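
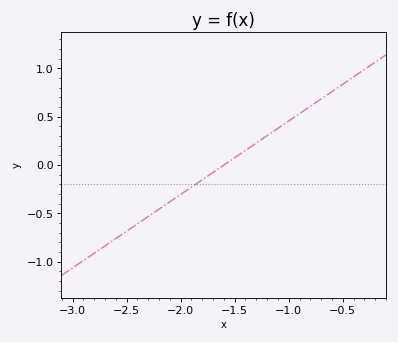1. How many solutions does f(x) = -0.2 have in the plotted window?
1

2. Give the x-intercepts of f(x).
-1.6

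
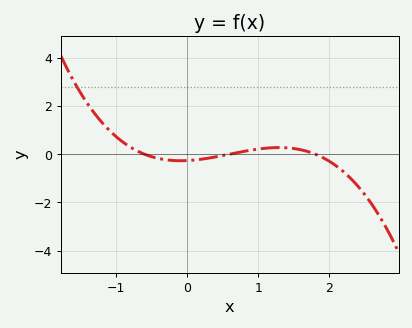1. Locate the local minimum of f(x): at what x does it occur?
-0.094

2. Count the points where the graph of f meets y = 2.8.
1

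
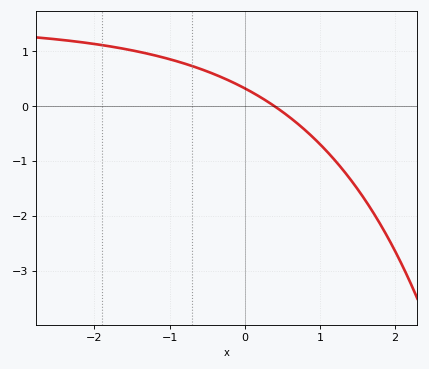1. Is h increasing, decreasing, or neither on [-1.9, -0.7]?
decreasing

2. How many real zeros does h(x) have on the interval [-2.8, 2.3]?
1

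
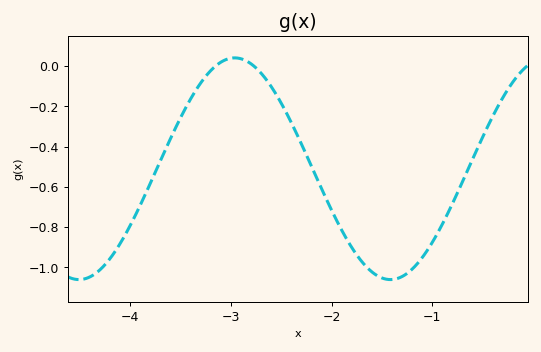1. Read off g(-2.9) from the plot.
0.036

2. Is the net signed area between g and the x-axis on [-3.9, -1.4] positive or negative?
negative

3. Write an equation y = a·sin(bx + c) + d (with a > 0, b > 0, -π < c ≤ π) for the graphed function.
y = 0.55sin(2.03x + 1.3) - 0.51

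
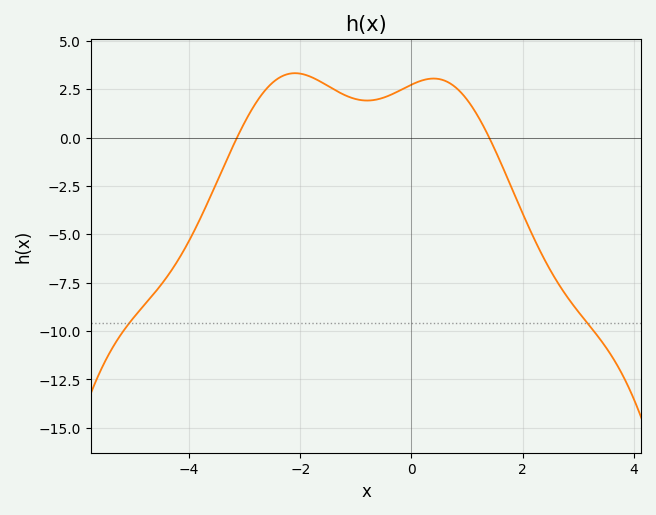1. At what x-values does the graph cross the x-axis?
-3.2, 1.4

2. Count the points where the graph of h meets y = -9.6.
2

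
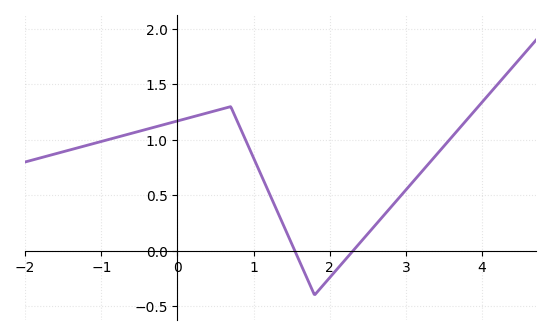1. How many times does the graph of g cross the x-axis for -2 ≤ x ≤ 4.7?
2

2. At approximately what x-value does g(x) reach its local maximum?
0.7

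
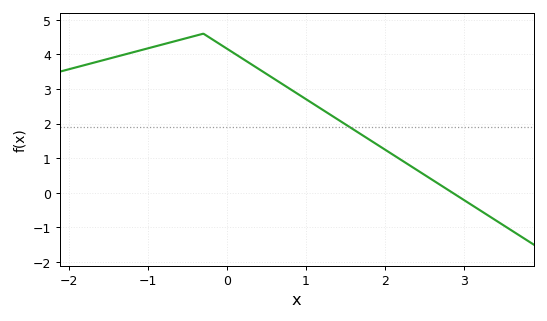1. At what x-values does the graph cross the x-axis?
2.86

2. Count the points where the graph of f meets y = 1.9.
1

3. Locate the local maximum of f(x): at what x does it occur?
-0.301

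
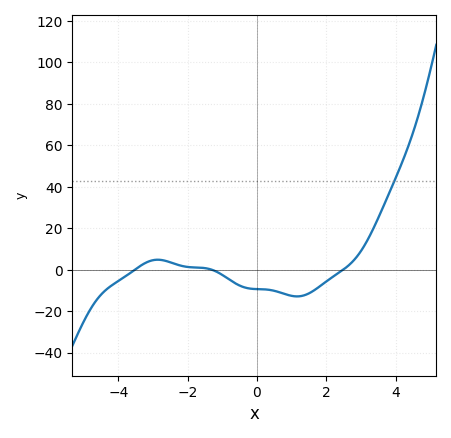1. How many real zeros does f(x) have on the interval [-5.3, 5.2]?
3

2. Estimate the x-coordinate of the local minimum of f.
1.2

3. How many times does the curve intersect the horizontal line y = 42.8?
1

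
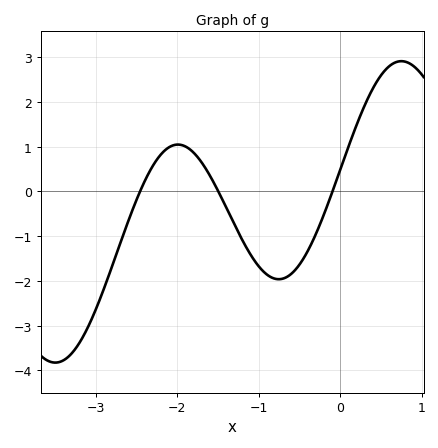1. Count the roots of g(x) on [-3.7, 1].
3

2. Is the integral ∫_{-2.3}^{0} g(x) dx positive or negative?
negative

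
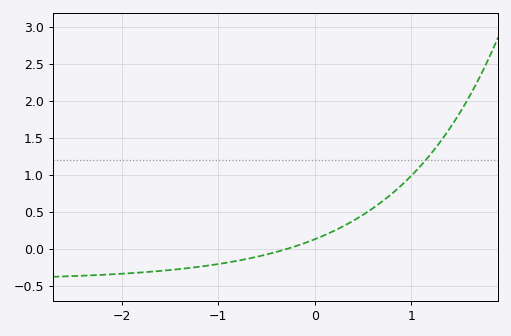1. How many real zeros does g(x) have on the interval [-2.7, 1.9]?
1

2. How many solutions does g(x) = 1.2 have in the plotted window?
1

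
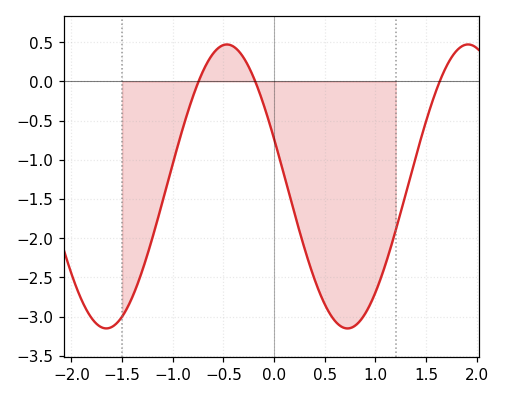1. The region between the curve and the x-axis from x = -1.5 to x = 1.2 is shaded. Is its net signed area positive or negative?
negative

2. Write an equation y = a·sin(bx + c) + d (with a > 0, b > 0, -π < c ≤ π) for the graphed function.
y = 1.81sin(2.64x + 2.8) - 1.34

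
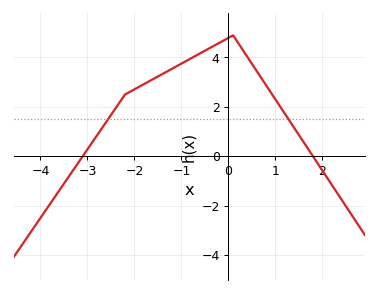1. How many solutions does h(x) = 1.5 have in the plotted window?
2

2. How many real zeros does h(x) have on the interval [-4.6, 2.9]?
2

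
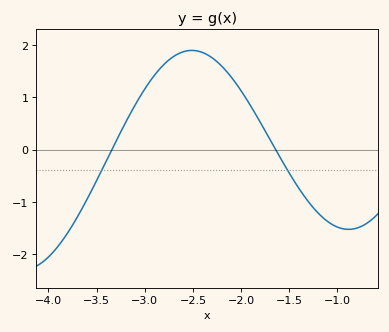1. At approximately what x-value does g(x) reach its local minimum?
-0.885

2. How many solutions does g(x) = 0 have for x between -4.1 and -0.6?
2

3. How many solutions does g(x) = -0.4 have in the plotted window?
2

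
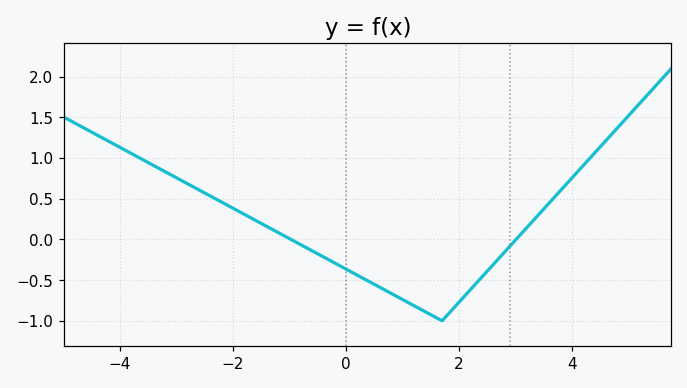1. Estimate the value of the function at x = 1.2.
-0.813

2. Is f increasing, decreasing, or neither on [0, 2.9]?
neither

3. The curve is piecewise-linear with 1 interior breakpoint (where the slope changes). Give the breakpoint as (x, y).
(1.7, -1)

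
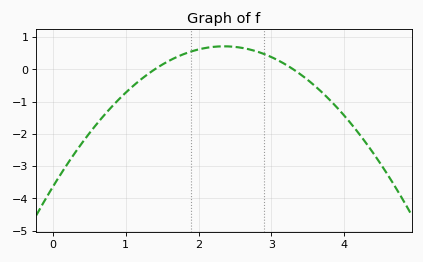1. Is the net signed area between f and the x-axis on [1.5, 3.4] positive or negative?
positive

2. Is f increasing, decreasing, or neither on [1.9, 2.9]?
neither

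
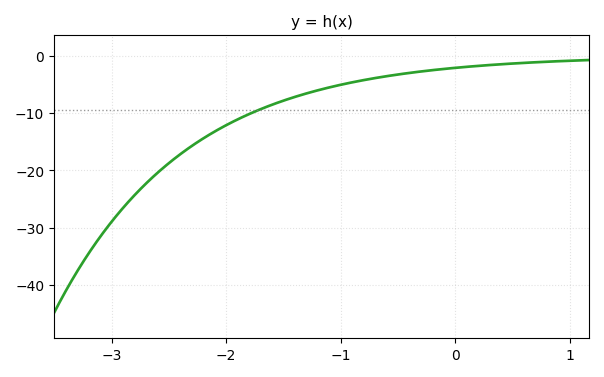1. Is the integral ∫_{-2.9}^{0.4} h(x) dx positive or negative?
negative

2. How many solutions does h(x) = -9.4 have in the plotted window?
1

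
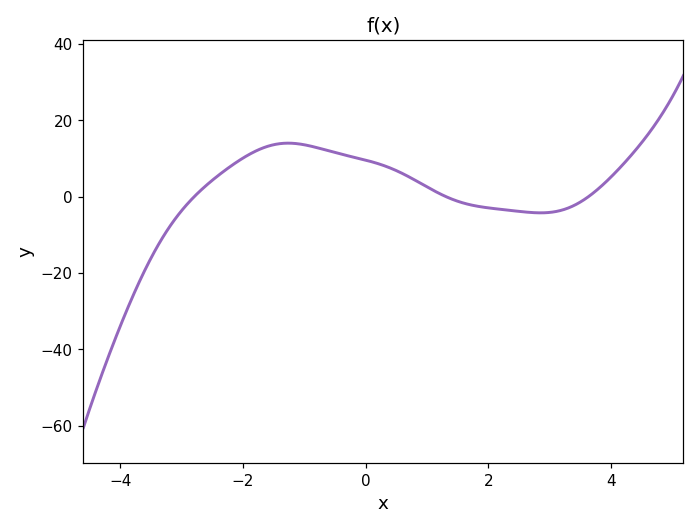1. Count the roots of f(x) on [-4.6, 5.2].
3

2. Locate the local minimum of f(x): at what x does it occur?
2.8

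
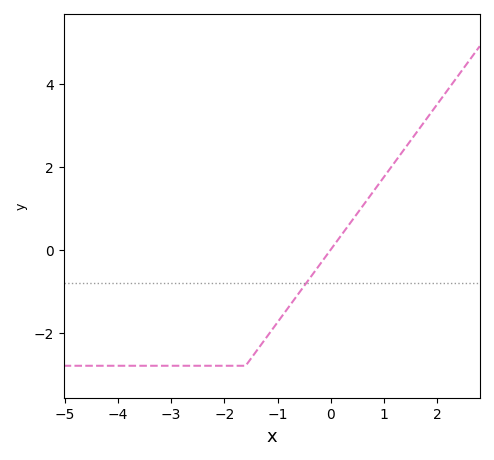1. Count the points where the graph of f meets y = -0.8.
1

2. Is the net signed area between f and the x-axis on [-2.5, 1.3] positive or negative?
negative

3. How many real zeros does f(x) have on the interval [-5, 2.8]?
1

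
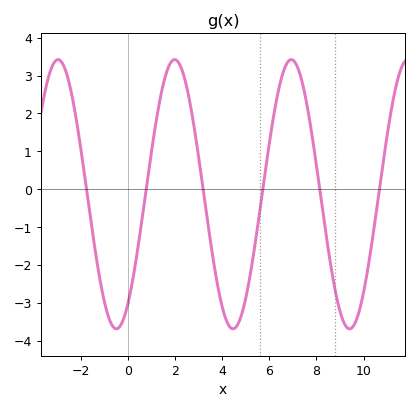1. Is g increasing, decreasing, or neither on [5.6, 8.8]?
neither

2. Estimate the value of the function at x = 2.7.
2.1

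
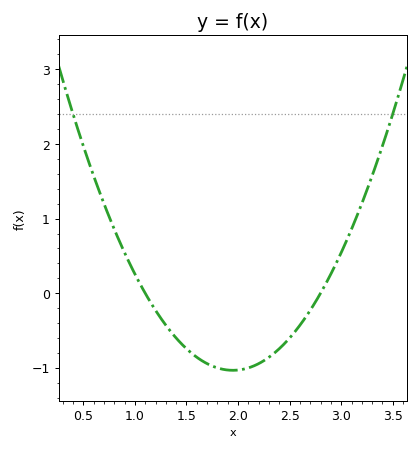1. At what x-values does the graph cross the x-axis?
1.1, 2.8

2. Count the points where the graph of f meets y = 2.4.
2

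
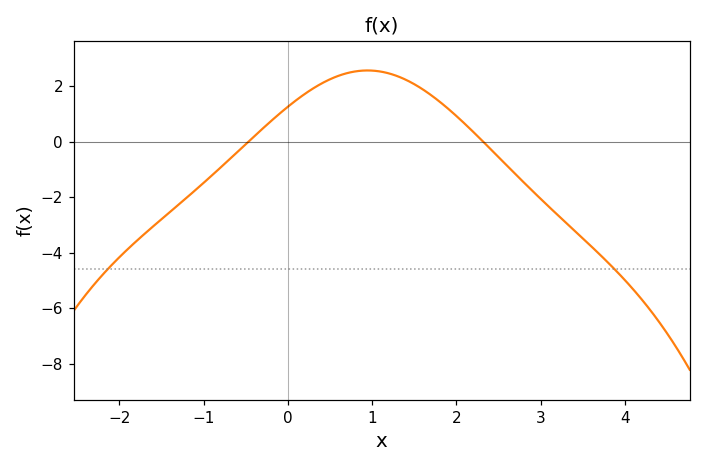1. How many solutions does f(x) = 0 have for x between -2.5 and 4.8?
2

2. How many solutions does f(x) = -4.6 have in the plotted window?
2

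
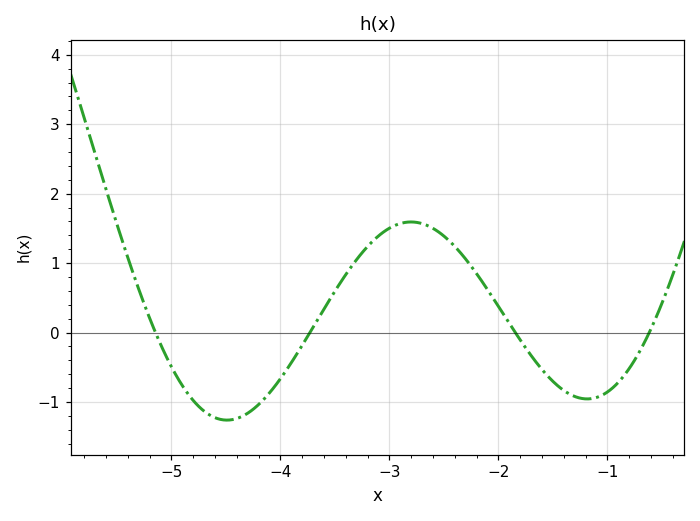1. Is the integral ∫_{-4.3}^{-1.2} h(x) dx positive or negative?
positive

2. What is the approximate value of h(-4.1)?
-0.9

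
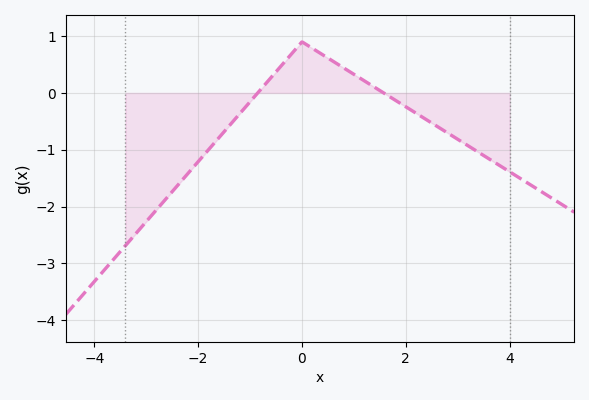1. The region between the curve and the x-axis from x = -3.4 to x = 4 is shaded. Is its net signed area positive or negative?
negative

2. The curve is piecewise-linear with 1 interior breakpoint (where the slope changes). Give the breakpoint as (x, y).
(0, 0.9)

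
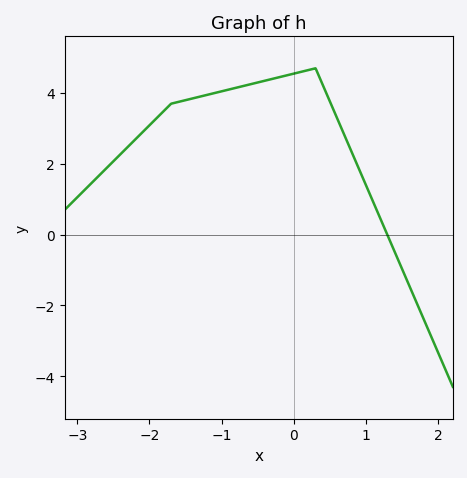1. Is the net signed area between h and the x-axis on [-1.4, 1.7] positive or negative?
positive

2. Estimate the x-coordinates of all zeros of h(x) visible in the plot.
1.3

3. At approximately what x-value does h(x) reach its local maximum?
0.3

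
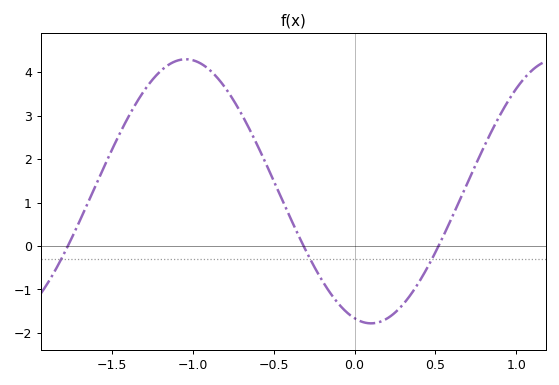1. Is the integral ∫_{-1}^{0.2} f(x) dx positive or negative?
positive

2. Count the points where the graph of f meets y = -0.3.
3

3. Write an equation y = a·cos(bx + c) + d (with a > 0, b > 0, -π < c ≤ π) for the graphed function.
y = 3.04cos(2.74x + 2.86) + 1.26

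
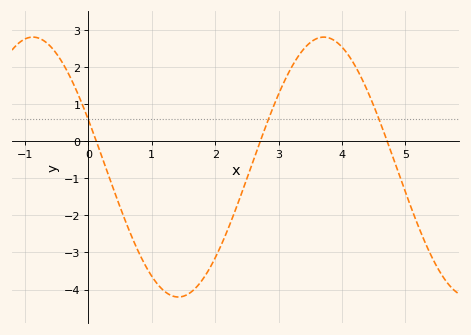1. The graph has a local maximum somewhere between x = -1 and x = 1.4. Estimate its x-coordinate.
-0.9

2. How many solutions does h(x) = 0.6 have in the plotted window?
3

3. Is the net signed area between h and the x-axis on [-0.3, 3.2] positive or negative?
negative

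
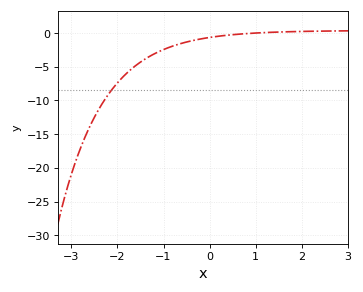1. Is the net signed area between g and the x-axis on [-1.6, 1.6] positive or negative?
negative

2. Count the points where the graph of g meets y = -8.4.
1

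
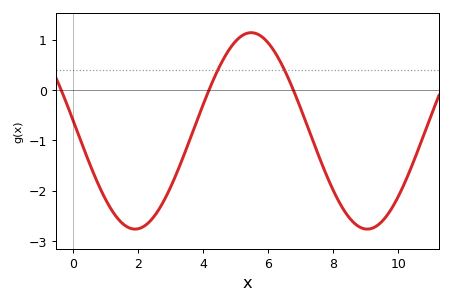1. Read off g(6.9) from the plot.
-0.2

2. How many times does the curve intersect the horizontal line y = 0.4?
2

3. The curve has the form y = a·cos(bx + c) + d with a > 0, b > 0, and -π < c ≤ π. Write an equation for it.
y = 1.95cos(0.88x + 1.5) - 0.81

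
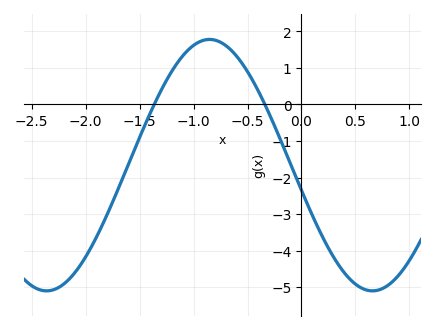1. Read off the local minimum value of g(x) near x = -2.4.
-5.1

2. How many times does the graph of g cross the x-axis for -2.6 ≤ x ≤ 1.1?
2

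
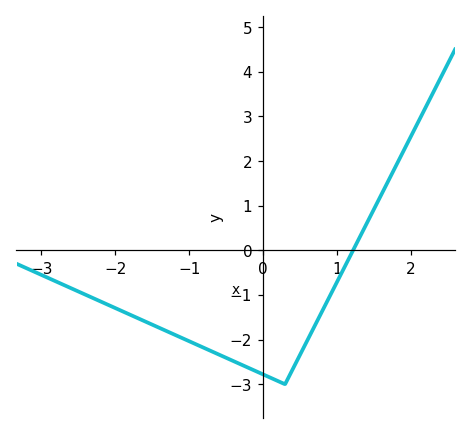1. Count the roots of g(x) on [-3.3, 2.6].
1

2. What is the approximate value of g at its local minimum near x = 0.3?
-3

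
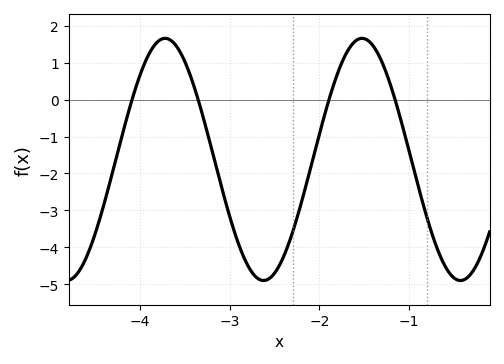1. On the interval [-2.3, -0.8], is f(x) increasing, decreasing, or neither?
neither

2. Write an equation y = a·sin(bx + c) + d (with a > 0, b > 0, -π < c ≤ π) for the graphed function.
y = 3.28sin(2.9x - 0.35) - 1.62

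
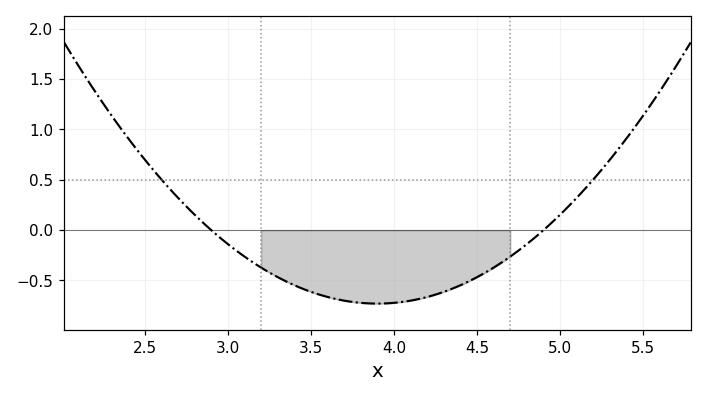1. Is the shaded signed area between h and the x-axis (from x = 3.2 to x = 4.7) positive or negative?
negative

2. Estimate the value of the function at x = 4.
-0.7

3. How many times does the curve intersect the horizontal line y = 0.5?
2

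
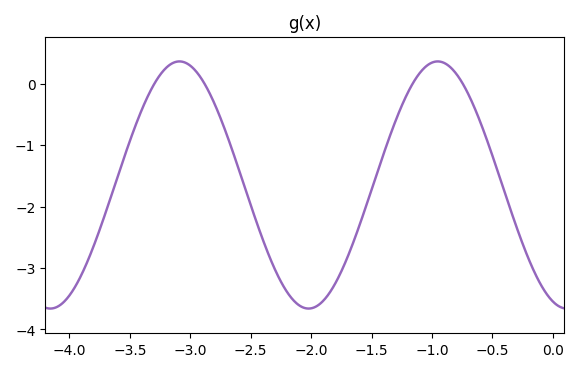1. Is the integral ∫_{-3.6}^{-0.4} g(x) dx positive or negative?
negative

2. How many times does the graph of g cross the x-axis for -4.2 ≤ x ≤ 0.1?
4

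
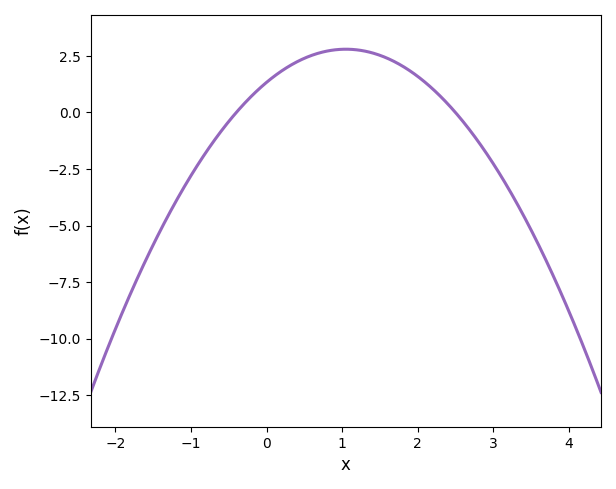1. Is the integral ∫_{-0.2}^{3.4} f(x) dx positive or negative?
positive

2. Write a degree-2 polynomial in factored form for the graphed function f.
y = -1.33(x + 0.4)(x - 2.5)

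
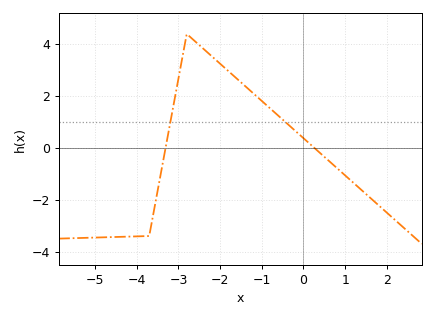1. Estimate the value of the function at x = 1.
-1.06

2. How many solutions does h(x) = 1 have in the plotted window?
2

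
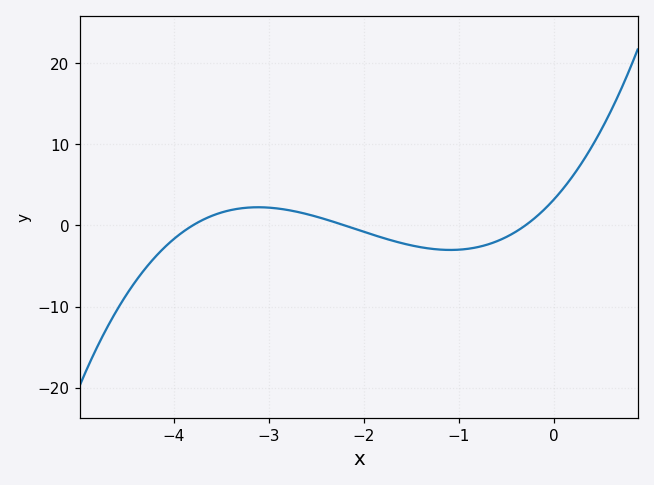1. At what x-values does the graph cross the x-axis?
-3.8, -2.2, -0.3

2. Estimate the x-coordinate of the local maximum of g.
-3.11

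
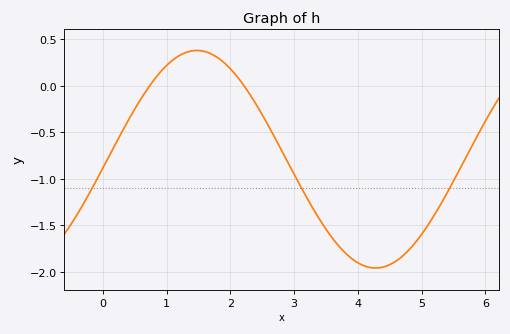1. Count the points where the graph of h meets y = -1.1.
3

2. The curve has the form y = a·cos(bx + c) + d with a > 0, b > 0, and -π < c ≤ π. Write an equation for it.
y = 1.17cos(1.1x - 1.6) - 0.79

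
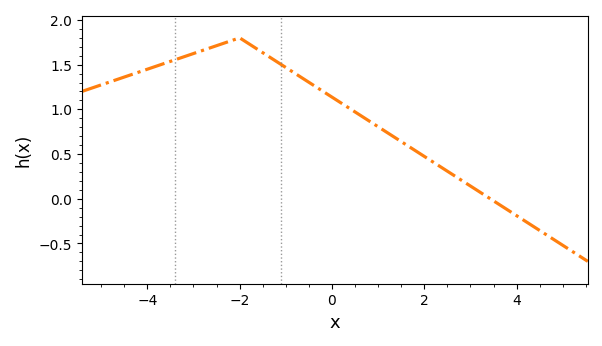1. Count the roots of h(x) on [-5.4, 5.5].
1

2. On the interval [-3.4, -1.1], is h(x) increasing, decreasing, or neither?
neither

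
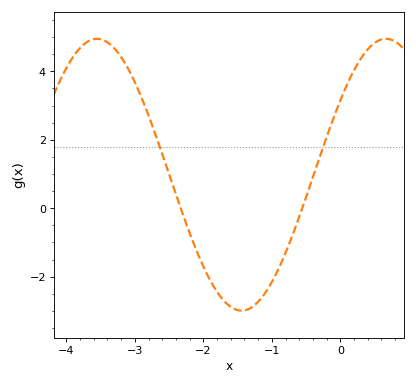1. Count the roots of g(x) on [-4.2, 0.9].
2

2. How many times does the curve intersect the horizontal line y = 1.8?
2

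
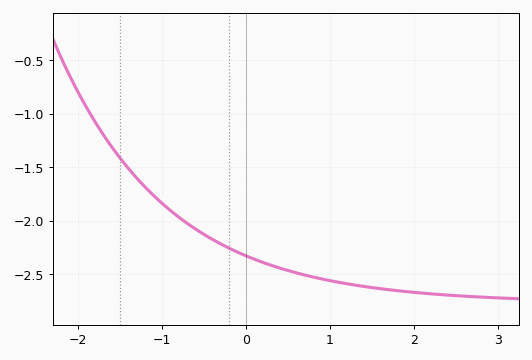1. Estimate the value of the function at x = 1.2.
-2.6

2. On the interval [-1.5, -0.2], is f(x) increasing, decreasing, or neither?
decreasing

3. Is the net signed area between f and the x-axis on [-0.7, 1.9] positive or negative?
negative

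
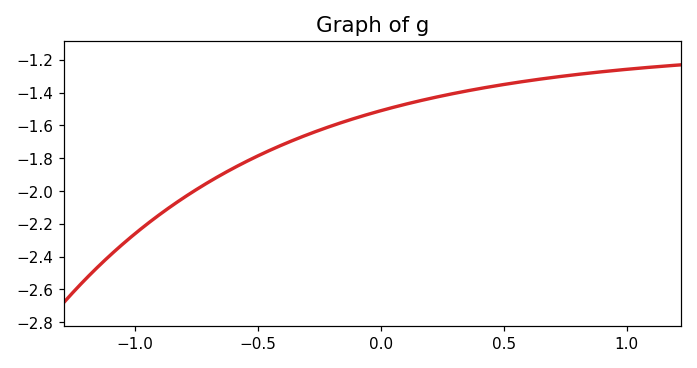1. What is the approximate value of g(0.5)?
-1.35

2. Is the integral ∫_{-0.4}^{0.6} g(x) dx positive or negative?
negative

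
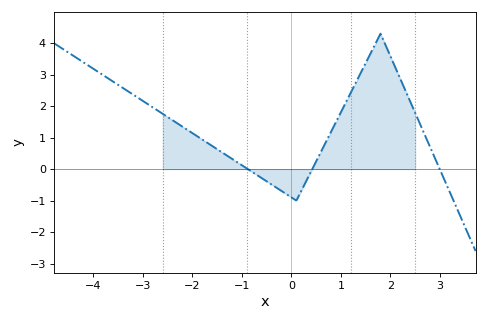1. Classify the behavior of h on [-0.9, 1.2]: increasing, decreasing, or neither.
neither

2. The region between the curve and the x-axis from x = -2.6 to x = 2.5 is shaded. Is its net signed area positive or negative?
positive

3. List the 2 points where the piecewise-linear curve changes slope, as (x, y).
(0.1, -1); (1.8, 4.3)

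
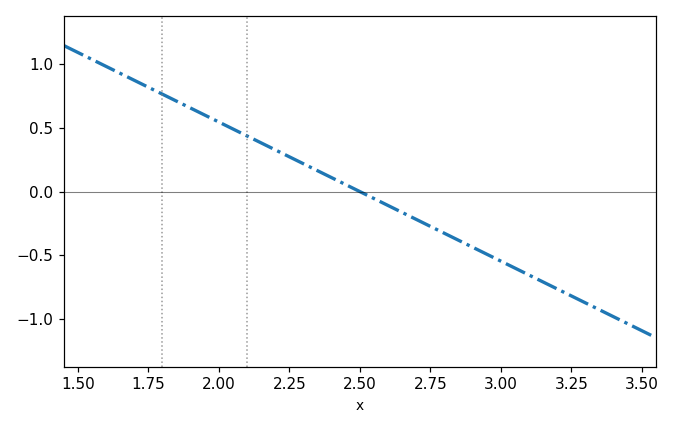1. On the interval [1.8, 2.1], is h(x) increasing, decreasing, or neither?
decreasing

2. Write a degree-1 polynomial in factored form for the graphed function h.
y = -1.09(x - 2.5)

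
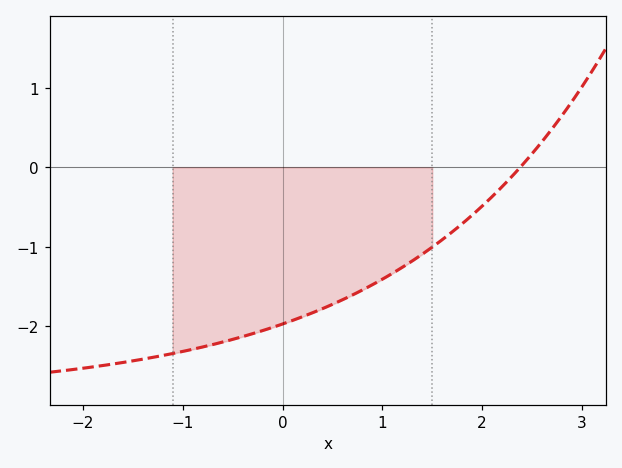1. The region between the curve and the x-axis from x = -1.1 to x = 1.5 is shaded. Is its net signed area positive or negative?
negative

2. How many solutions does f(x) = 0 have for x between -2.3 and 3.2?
1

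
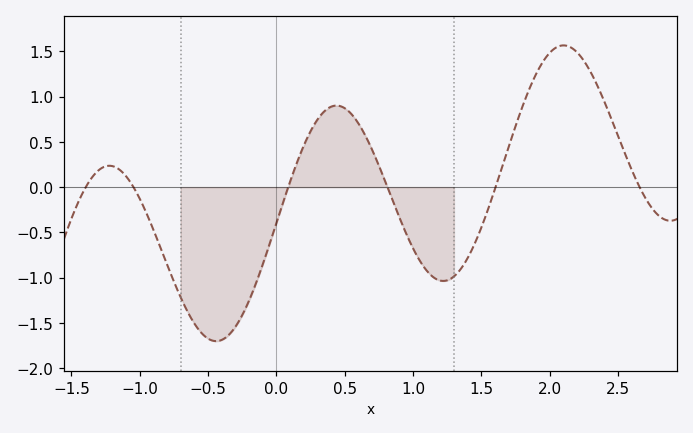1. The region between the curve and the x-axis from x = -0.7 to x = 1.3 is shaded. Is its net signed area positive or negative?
negative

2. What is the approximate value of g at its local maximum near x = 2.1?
1.57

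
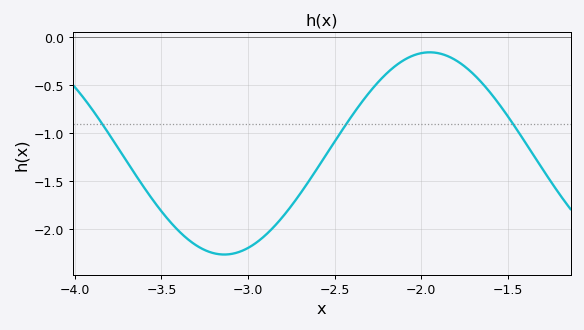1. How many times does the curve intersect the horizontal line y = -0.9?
3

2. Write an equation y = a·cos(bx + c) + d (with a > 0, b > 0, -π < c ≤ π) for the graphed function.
y = 1.05cos(2.6x - 1.1) - 1.21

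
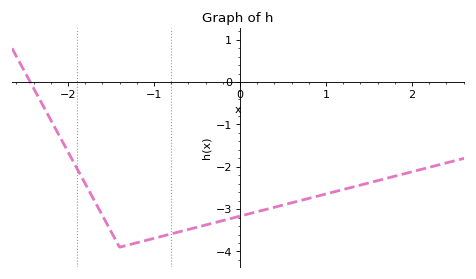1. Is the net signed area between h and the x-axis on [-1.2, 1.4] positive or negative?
negative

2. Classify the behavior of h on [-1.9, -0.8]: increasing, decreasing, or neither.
neither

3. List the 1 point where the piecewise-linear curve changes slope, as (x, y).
(-1.4, -3.9)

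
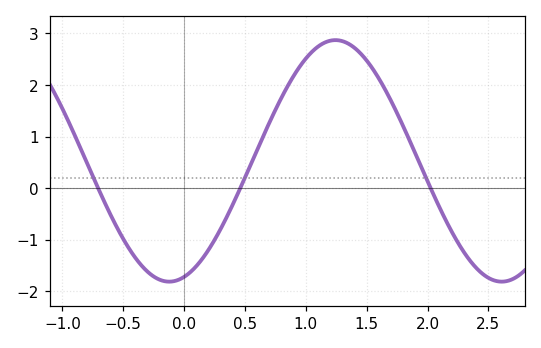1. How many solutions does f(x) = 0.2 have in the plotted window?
3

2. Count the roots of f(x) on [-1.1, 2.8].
3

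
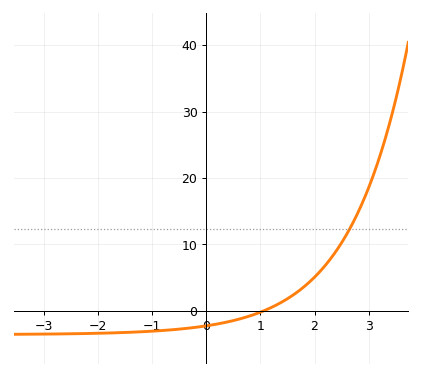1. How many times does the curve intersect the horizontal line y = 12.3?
1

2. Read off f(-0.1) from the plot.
-2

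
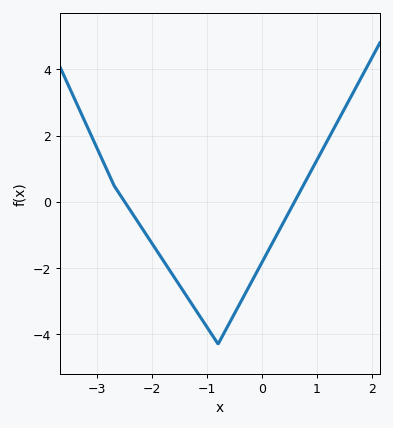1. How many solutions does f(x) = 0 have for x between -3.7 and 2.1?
2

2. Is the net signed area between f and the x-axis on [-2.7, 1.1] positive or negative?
negative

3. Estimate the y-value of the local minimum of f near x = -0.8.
-4.2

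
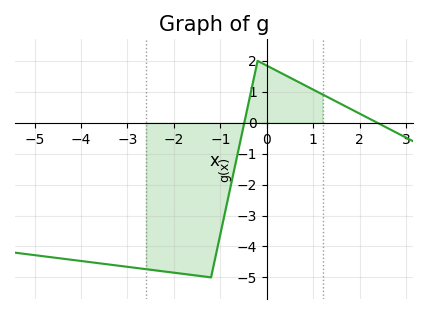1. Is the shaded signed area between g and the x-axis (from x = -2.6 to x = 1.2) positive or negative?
negative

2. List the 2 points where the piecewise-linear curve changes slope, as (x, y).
(-1.2, -5); (-0.2, 2)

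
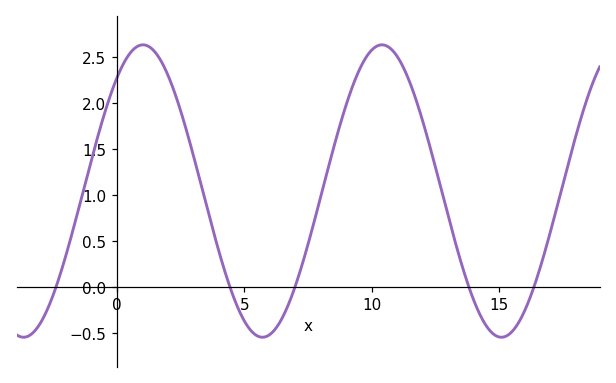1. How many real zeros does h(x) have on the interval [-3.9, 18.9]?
5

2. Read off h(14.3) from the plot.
-0.336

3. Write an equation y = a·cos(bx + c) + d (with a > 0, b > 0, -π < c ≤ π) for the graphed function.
y = 1.59cos(0.67x - 0.682) + 1.04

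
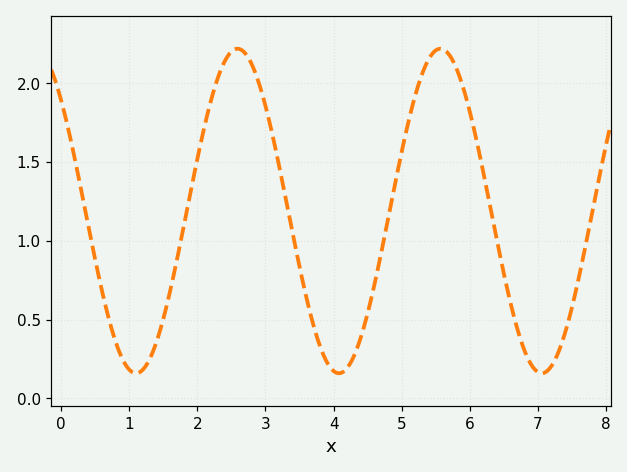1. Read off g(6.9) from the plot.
0.215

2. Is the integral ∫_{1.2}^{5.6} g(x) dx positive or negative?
positive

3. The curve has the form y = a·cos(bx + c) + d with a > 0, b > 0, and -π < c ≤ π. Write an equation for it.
y = 1.03cos(2.11x + 0.82) + 1.19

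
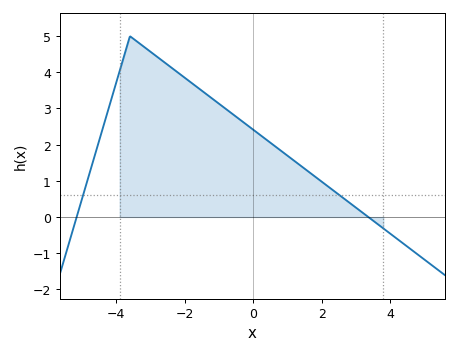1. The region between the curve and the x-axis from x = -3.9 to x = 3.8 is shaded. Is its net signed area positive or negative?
positive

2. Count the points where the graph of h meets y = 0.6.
2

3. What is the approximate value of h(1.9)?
1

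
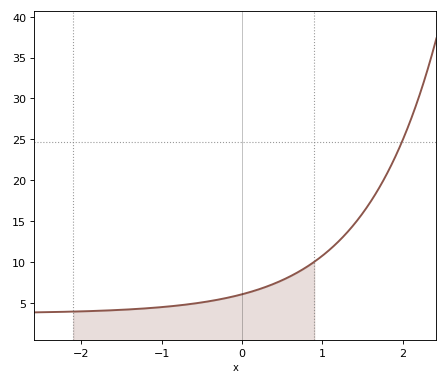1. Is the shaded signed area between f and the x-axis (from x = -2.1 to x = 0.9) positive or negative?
positive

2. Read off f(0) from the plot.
6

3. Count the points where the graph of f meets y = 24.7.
1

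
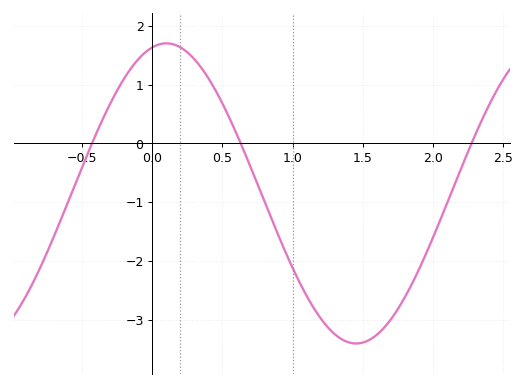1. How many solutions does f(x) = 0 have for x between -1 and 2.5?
3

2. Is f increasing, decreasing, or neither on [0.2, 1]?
decreasing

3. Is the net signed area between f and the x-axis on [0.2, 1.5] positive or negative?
negative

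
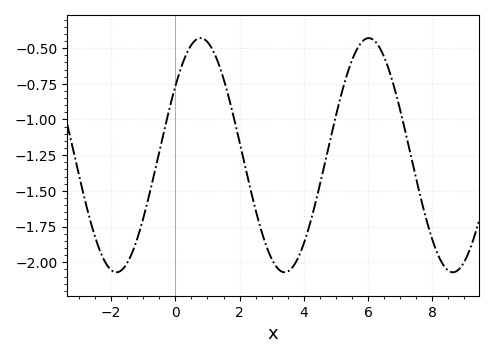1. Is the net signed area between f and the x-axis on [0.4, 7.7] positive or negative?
negative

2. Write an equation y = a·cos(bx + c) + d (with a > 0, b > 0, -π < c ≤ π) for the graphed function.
y = 0.82cos(1.2x - 0.942) - 1.25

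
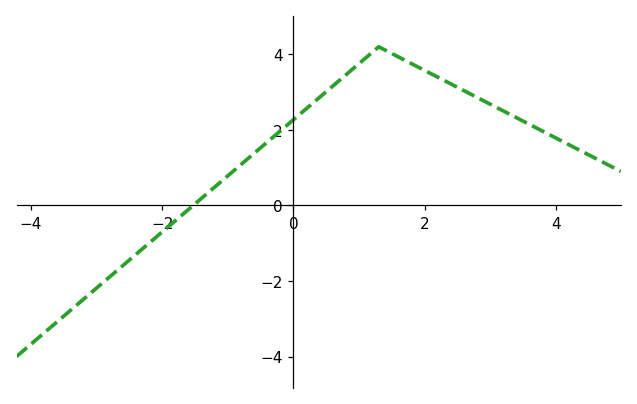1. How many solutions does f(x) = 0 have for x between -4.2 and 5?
1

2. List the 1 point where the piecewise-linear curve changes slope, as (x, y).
(1.3, 4.2)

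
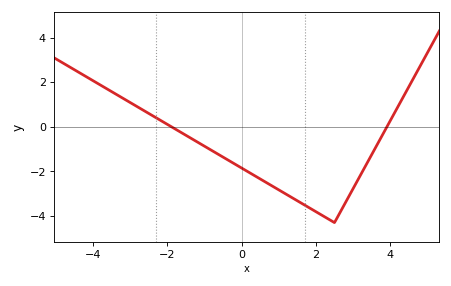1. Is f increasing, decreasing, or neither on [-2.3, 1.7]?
decreasing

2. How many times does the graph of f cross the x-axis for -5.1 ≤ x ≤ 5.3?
2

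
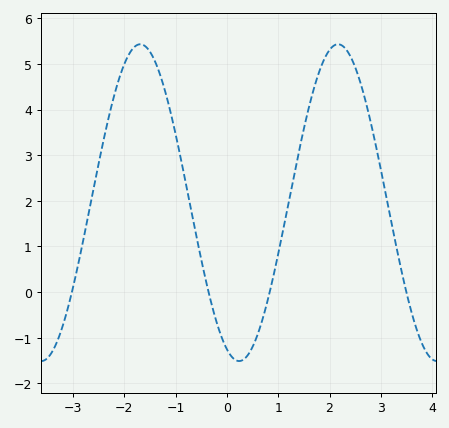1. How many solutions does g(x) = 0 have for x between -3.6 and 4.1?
4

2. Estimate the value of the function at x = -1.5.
5.27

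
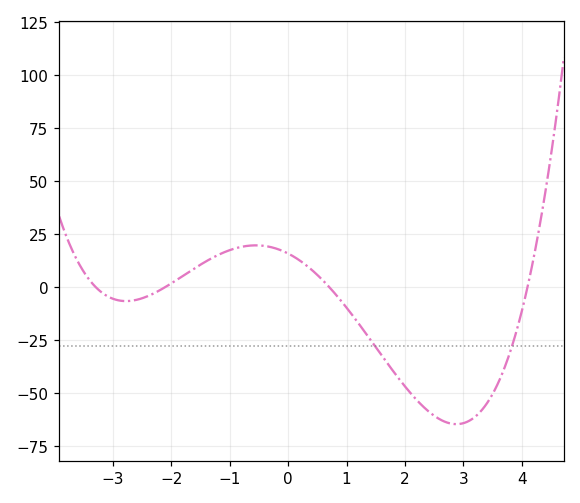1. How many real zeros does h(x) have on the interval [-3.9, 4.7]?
4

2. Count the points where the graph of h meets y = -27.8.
2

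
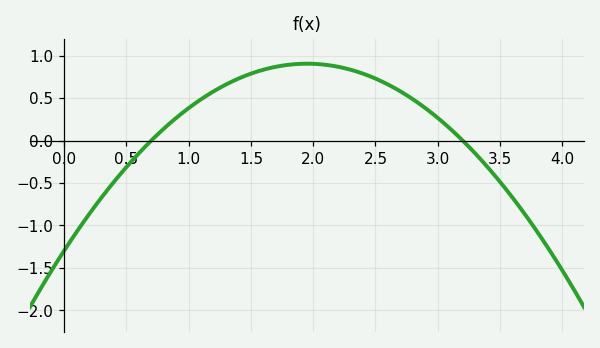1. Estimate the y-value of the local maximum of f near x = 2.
0.906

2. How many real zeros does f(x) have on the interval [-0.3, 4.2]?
2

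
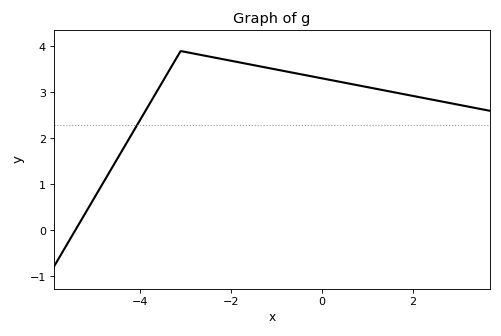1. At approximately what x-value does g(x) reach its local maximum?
-3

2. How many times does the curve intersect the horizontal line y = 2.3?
1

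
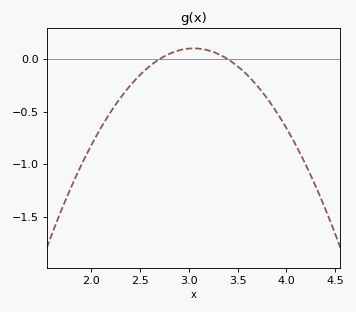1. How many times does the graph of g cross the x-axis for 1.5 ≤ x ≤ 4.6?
2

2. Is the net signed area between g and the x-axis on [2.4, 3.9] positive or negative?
negative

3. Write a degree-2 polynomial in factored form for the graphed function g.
y = -0.84(x - 2.7)(x - 3.4)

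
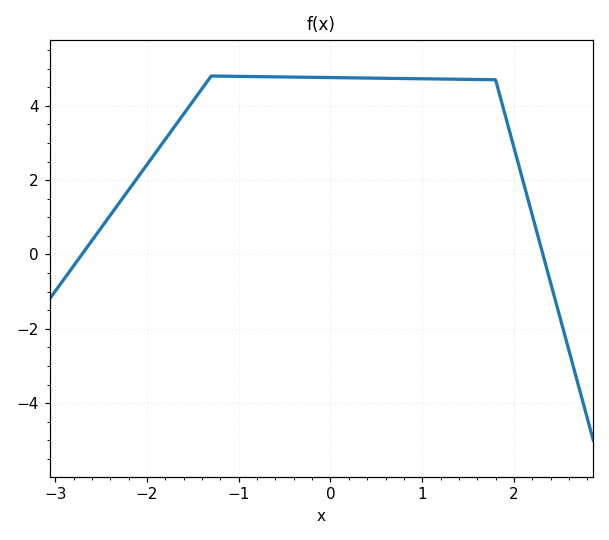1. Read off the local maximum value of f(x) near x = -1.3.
4.8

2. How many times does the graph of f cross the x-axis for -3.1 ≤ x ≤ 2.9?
2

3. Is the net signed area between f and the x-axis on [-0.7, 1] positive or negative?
positive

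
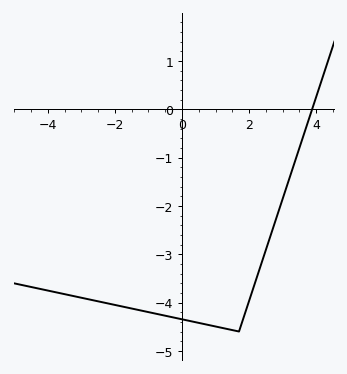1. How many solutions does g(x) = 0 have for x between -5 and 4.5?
1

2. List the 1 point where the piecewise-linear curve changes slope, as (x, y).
(1.7, -4.6)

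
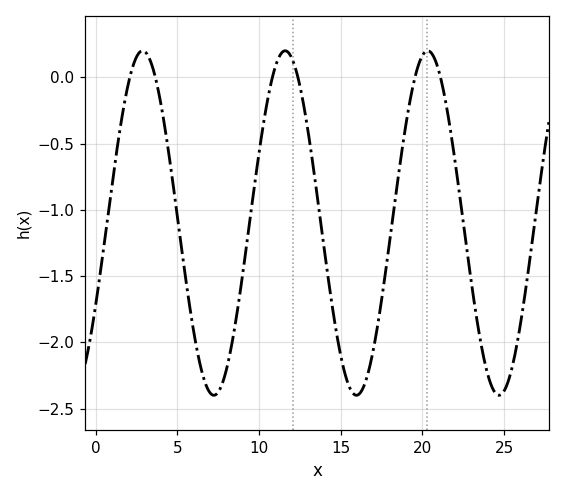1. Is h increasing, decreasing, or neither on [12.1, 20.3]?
neither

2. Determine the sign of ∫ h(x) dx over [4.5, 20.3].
negative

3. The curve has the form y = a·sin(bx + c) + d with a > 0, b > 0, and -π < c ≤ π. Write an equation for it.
y = 1.3sin(0.72x - 0.5) - 1.1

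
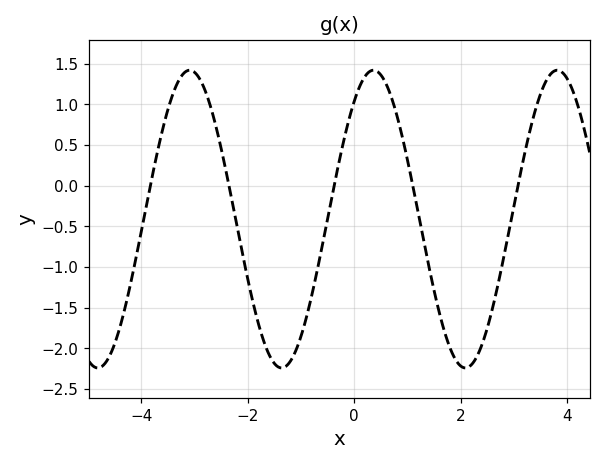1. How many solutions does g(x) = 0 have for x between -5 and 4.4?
5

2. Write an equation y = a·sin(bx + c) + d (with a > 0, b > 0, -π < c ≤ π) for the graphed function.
y = 1.83sin(1.8x + 0.91) - 0.41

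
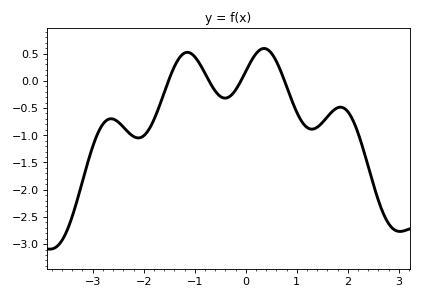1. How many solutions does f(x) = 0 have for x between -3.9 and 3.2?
4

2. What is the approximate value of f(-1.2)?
0.51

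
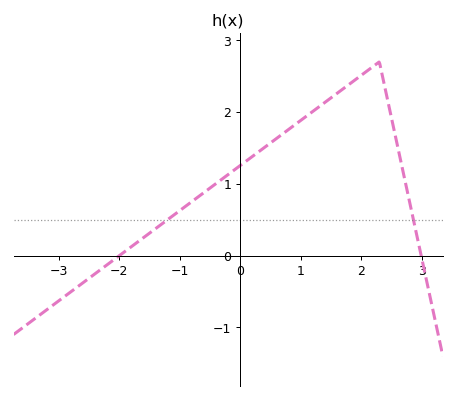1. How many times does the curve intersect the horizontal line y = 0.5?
2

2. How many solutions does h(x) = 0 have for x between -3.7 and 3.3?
2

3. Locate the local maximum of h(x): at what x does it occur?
2.3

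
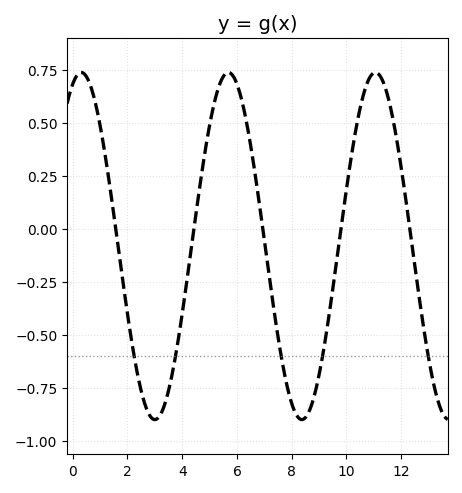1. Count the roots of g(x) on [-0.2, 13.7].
5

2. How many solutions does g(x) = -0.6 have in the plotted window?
5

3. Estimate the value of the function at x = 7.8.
-0.72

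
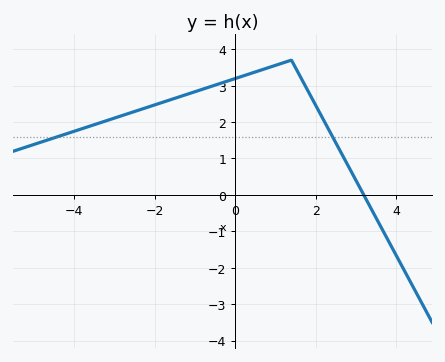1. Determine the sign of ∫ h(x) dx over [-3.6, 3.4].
positive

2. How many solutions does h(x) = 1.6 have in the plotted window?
2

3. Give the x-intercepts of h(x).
3.19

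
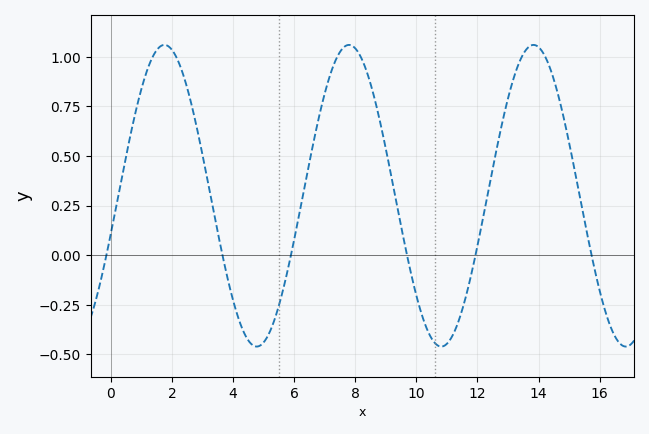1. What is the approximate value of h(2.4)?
0.894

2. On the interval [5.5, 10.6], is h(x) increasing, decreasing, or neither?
neither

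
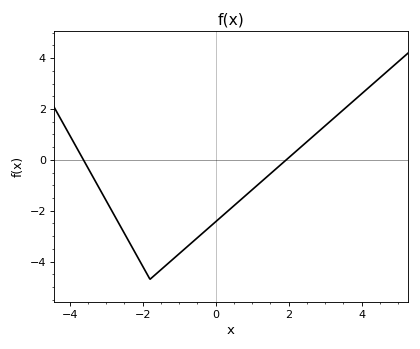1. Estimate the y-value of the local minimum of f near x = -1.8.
-4.7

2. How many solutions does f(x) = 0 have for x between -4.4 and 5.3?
2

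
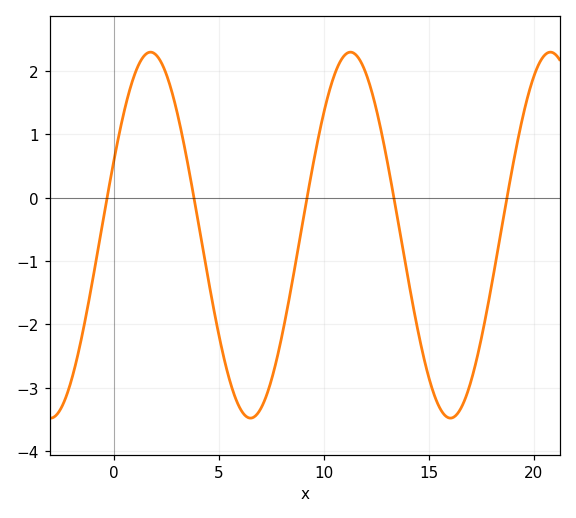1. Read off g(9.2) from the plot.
0.009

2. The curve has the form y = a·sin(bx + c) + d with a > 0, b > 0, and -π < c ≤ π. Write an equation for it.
y = 2.89sin(0.66x + 0.42) - 0.59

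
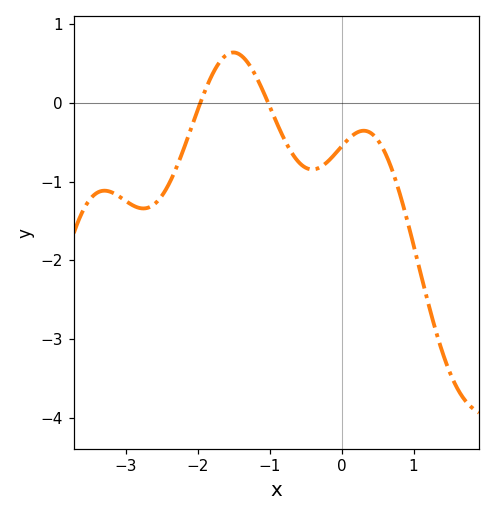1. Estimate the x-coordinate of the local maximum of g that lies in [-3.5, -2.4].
-3.3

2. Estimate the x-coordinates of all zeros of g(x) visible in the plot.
-2, -1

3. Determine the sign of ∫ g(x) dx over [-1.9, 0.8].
negative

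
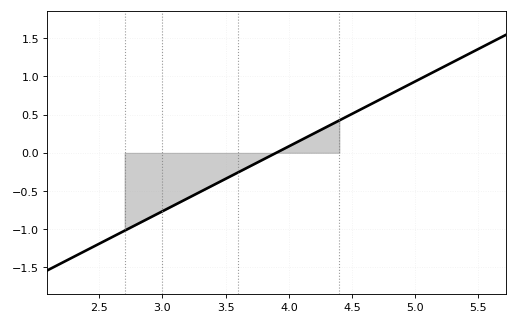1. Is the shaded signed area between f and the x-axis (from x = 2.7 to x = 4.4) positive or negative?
negative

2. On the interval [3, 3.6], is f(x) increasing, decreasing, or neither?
increasing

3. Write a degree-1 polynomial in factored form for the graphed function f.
y = 0.85(x - 3.9)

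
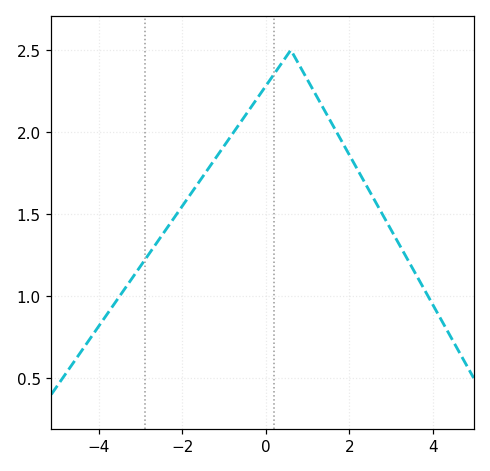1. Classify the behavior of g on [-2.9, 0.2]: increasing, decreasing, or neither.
increasing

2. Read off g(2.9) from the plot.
1.45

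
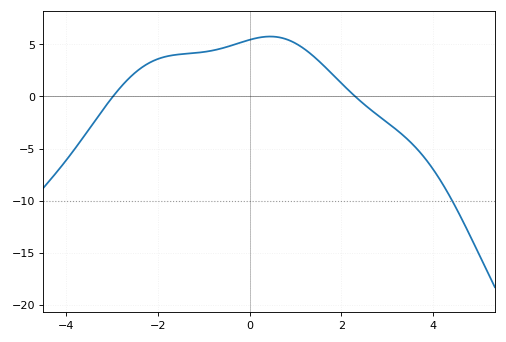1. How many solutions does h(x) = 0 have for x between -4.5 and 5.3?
2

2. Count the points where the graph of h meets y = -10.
1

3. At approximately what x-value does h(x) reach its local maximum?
0.45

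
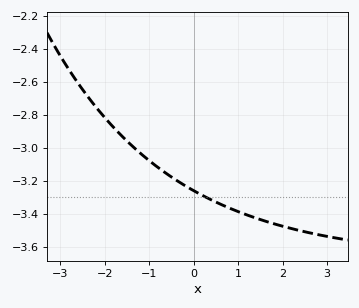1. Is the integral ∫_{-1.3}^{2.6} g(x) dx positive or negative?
negative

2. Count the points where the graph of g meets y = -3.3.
1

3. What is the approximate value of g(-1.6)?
-2.94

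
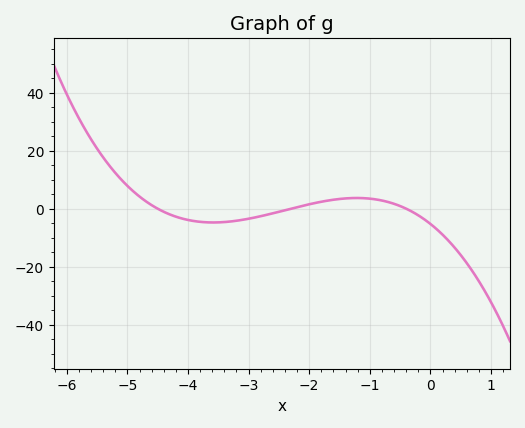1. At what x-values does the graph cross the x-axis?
-4.4, -2.4, -0.4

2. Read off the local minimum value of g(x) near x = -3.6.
-4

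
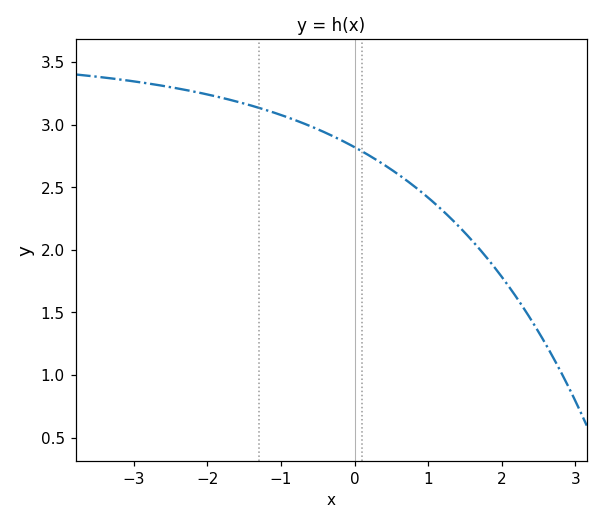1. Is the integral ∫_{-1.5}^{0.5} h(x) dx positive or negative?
positive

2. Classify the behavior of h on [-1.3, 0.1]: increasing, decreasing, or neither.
decreasing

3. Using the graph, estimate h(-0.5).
2.95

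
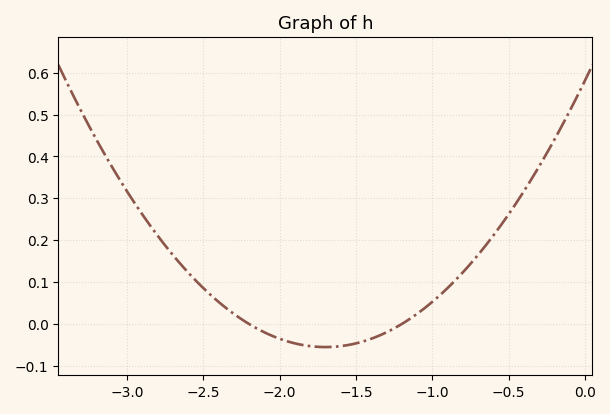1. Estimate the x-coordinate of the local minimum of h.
-1.7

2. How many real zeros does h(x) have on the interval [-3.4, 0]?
2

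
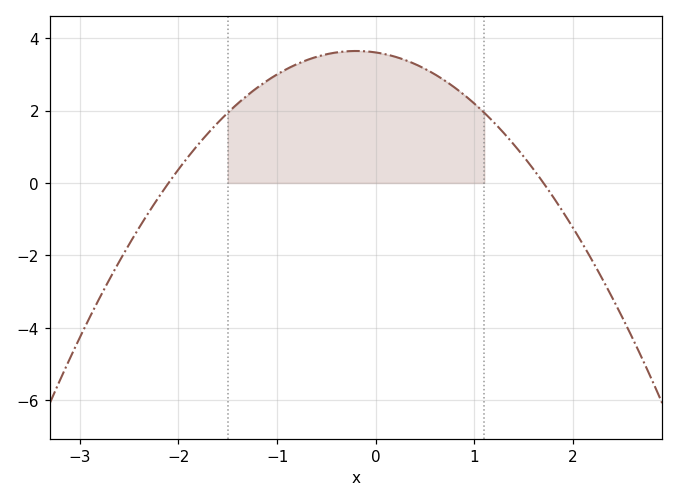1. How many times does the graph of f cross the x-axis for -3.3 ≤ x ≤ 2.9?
2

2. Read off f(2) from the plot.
-1.24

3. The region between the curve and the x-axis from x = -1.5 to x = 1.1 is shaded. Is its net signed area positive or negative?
positive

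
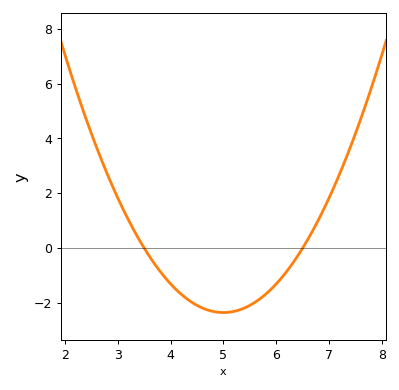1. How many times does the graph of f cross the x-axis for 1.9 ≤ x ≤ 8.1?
2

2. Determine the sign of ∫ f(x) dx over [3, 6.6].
negative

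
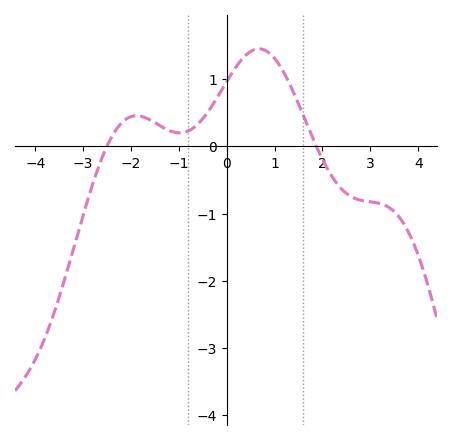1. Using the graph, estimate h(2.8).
-0.8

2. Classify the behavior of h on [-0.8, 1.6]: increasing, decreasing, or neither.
neither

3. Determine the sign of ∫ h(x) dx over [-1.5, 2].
positive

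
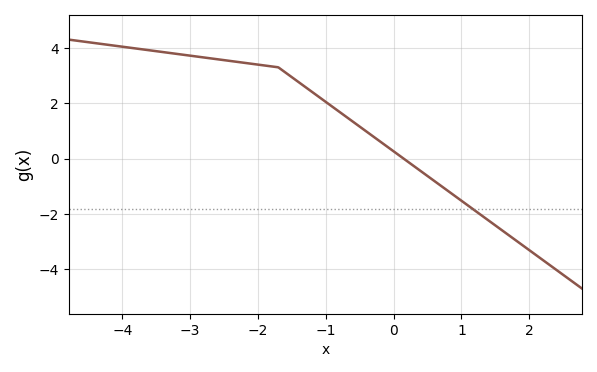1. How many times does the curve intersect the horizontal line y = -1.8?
1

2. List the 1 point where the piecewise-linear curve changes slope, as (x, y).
(-1.7, 3.3)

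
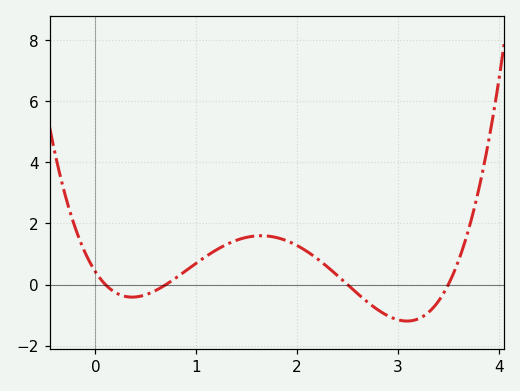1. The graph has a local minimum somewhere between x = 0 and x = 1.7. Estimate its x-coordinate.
0.364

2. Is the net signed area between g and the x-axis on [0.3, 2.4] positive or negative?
positive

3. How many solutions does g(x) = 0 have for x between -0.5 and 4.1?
4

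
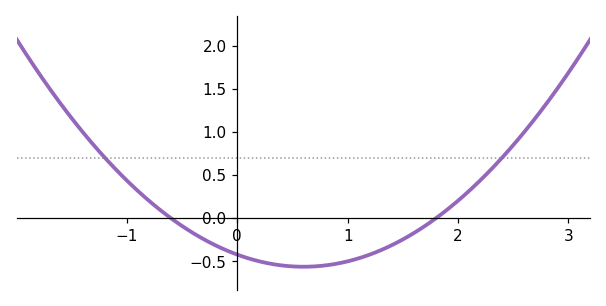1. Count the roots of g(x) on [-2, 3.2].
2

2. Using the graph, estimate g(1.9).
0.098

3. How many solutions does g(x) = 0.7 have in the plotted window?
2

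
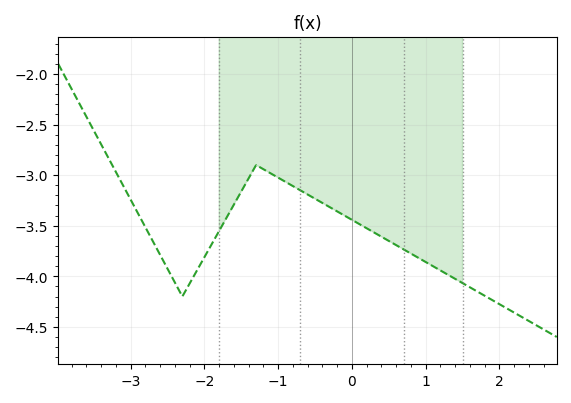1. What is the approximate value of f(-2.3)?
-4.2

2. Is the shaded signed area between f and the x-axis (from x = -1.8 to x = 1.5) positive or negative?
negative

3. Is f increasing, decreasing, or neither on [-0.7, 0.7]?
decreasing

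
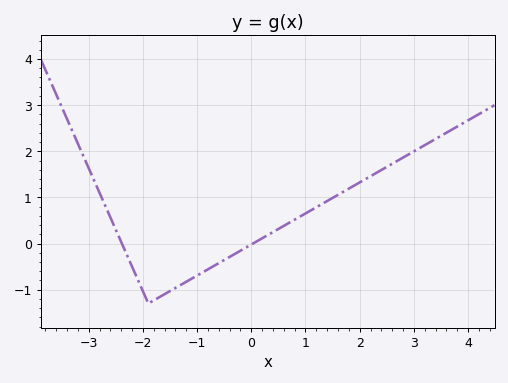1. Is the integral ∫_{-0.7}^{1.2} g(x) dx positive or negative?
positive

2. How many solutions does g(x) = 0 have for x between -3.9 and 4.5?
2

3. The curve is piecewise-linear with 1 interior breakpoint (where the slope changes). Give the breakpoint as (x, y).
(-1.9, -1.3)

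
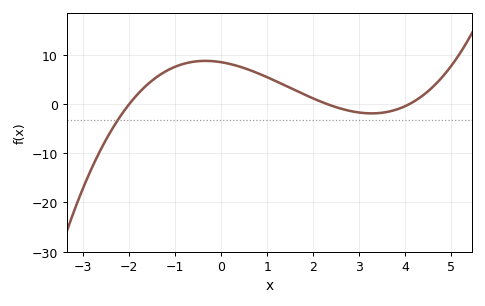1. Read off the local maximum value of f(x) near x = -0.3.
9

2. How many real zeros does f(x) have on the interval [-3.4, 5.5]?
3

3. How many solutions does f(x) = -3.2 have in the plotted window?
1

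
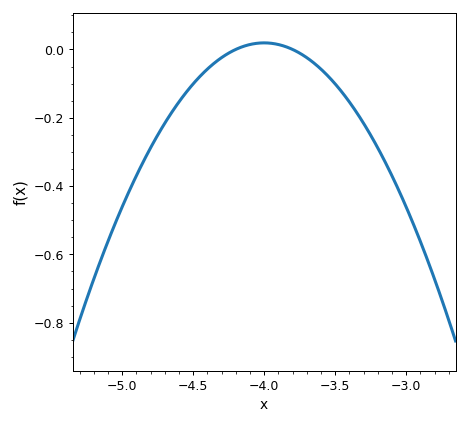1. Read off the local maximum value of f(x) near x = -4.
0.02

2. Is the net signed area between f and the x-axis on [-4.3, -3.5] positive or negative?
negative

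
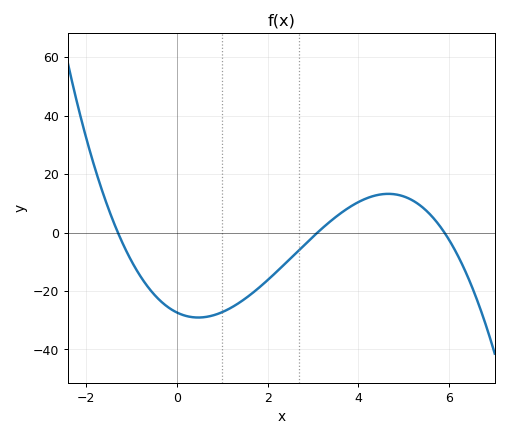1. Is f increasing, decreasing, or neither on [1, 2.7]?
increasing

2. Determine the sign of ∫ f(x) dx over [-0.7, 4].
negative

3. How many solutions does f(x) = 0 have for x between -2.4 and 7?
3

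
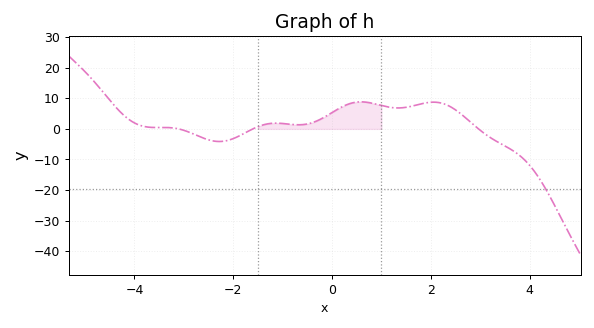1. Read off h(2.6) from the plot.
5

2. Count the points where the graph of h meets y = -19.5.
1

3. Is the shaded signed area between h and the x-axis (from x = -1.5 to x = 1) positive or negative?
positive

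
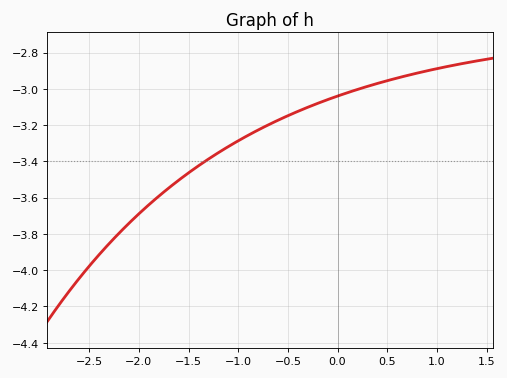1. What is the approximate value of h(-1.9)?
-3.64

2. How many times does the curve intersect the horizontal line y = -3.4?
1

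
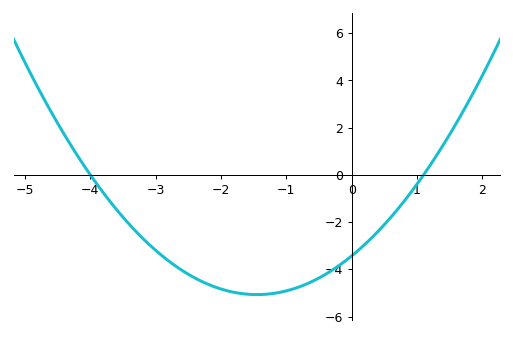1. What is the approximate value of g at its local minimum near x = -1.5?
-5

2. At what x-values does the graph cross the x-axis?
-4, 1.1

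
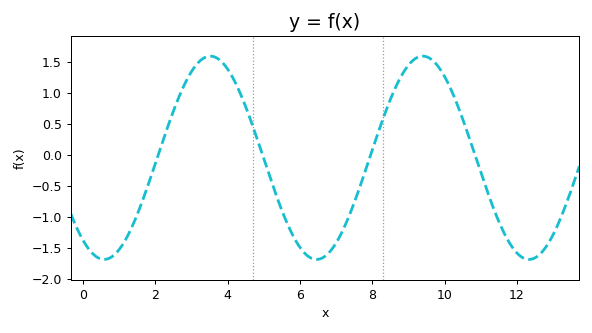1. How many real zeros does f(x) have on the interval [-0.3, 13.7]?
4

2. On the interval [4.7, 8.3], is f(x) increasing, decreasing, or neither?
neither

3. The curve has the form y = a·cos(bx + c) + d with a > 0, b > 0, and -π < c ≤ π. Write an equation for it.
y = 1.64cos(1.07x + 2.51) - 0.05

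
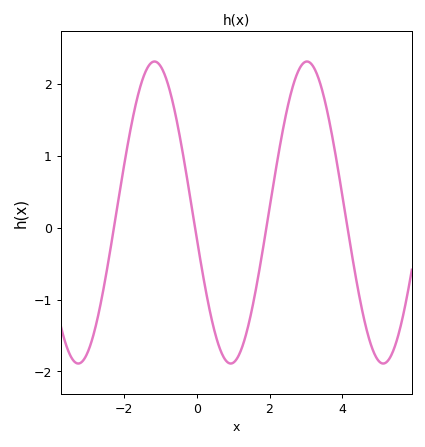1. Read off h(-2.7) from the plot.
-1.2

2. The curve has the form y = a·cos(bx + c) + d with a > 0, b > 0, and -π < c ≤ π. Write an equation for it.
y = 2.1cos(1.5x + 1.74) + 0.21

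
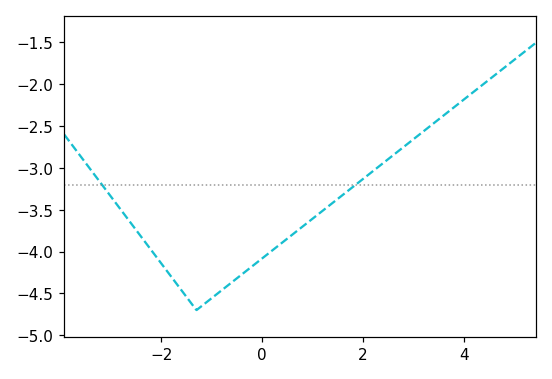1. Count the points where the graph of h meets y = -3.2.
2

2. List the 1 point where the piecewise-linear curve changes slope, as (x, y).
(-1.3, -4.7)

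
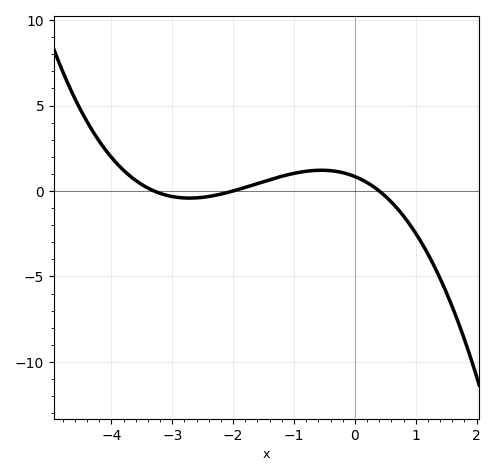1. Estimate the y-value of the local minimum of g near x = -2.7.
-0.417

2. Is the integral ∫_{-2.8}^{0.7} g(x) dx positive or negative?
positive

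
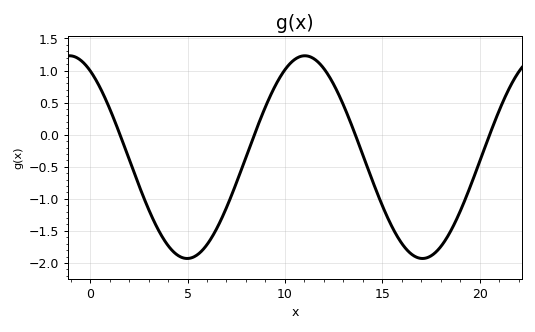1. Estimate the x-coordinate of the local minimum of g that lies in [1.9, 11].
5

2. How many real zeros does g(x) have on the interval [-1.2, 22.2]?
4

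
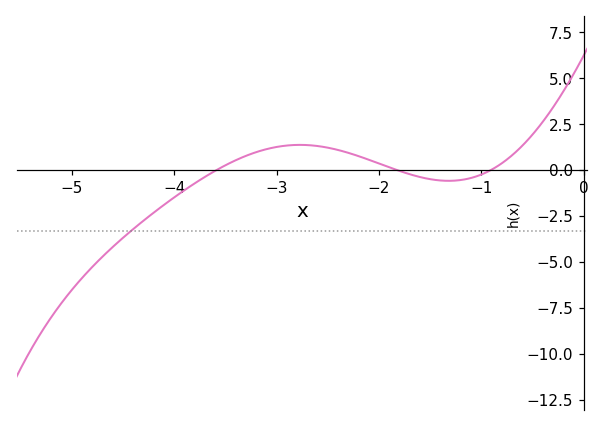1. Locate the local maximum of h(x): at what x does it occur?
-2.8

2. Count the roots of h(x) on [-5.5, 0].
3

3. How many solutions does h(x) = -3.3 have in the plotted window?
1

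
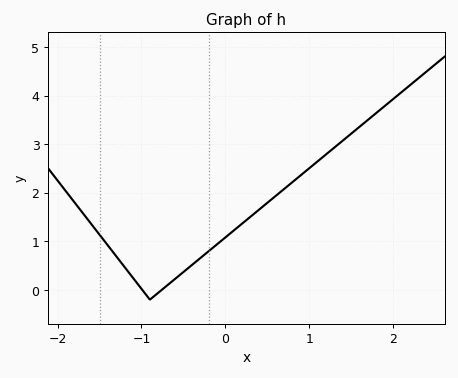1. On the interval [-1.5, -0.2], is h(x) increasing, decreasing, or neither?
neither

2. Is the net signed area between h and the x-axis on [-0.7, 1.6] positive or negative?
positive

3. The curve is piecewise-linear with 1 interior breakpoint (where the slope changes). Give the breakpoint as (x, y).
(-0.9, -0.2)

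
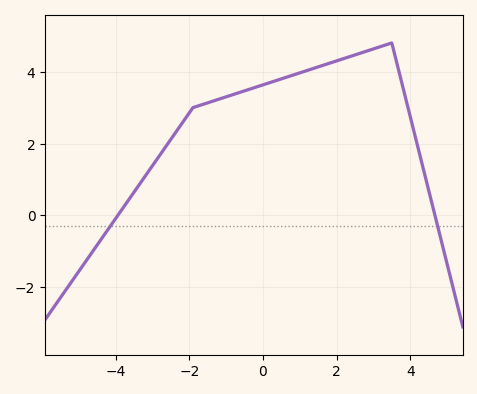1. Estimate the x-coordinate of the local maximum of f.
3.4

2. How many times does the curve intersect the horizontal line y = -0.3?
2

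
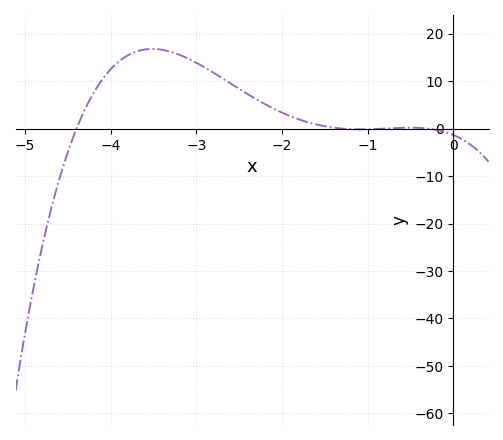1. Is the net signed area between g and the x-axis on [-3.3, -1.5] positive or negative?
positive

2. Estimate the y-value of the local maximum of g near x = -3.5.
16.8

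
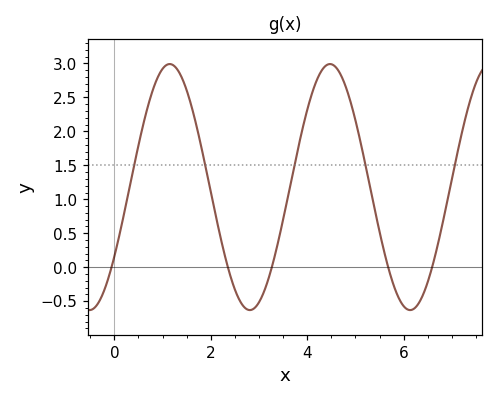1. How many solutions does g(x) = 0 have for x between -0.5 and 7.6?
5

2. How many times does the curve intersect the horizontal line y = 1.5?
5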